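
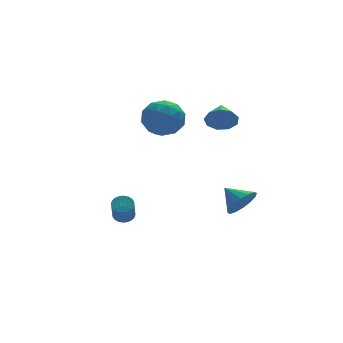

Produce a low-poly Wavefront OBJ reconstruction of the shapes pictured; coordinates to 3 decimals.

v 3.761 0.237 2.462
v 4.21 0.335 1.677
v 4.239 1.523 2.898
v 3.635 0.567 1.624
v 3.119 0.644 1.963
v 2.903 0.531 2.536
v 3.089 0.28 3.074
v 3.589 0.008 3.326
v 4.17 -0.156 3.174
v 4.559 -0.137 2.689
v 4.575 0.057 2.098
v -2.589 -3.157 -1.611
v -2.184 -3.531 -1.754
v -2.465 -4.278 -0.591
v -2.871 -3.903 -0.449
v -2.068 -3.386 -1.632
v -2.349 -4.133 -0.47
v -2.031 -3.205 -1.507
v -2.312 -3.952 -0.345
v -2.079 -3.017 -1.398
v -2.36 -3.764 -0.236
v -2.205 -2.851 -1.322
v -2.486 -3.598 -0.159
v -2.389 -2.731 -1.289
v -2.671 -3.478 -0.127
v -2.604 -2.676 -1.306
v -2.885 -3.423 -0.143
v -2.817 -2.694 -1.369
v -3.098 -3.44 -0.206
v -2.995 -2.782 -1.469
v -3.276 -3.529 -0.306
v -3.111 -2.927 -1.59
v -3.392 -3.674 -0.428
v -3.148 -3.108 -1.715
v -3.429 -3.855 -0.553
v -3.1 -3.296 -1.824
v -3.381 -4.043 -0.662
v -2.974 -3.462 -1.901
v -3.255 -4.209 -0.738
v -2.789 -3.582 -1.933
v -3.071 -4.329 -0.771
v -2.575 -3.637 -1.917
v -2.856 -4.384 -0.754
v -2.362 -3.62 -1.854
v -2.643 -4.366 -0.691
v 1.469 1.386 3.578
v 1.966 0.832 2.599
v -0.346 0.848 2.961
v 0.151 0.294 1.982
v 0.325 -0.173 3.106
v 1.446 0.159 3.488
v 0.174 1.521 2.072
v 1.295 1.853 2.454
v 1.166 0.916 1.668
v 1.259 -0.131 2.307
v 0.361 1.811 3.253
v 0.454 0.764 3.892
v 1.876 1.156 3.143
v -0.256 0.524 2.417
v -0.155 0.249 3.078
v 0.138 -0.076 2.503
v 1.571 0.761 3.665
v 1.863 0.435 3.09
v 0.899 -0.156 3.388
v -0.243 1.245 2.47
v 0.049 0.919 1.895
v 1.482 1.756 3.057
v 1.775 1.431 2.482
v 0.721 1.836 2.172
v 1.699 0.88 2.02
v 0.632 0.564 1.657
v 0.645 1.285 1.71
v 1.304 1.48 1.935
v 1.753 0.264 2.396
v 0.687 -0.052 2.033
v 0.789 -0.327 2.694
v 1.448 -0.131 2.918
v 1.283 0.313 1.848
v 0.933 1.732 3.527
v -0.133 1.416 3.164
v 0.172 1.811 2.642
v 0.831 2.007 2.866
v 0.988 1.116 3.903
v -0.079 0.8 3.54
v 0.316 0.2 3.625
v 0.975 0.395 3.85
v 0.337 1.367 3.712
v 4.144 -1.9 -2.651
v 4.99 -1.761 -2.136
v 3.556 -0.84 -1.969
v 5.039 -1.464 -2.556
v 4.848 -1.283 -3.002
v 4.469 -1.267 -3.354
v 4.002 -1.421 -3.517
v 3.574 -1.703 -3.448
v 3.298 -2.038 -3.166
v 3.249 -2.336 -2.745
v 3.44 -2.517 -2.299
v 3.819 -2.532 -1.948
v 4.286 -2.378 -1.784
v 4.714 -2.096 -1.853
f 2 1 4
f 2 4 3
f 4 1 5
f 4 5 3
f 5 1 6
f 5 6 3
f 6 1 7
f 6 7 3
f 7 1 8
f 7 8 3
f 8 1 9
f 8 9 3
f 9 1 10
f 9 10 3
f 10 1 11
f 10 11 3
f 11 1 2
f 11 2 3
f 13 12 16
f 13 16 14
f 14 16 17
f 14 17 15
f 16 12 18
f 16 18 17
f 17 18 19
f 17 19 15
f 18 12 20
f 18 20 19
f 19 20 21
f 19 21 15
f 20 12 22
f 20 22 21
f 21 22 23
f 21 23 15
f 22 12 24
f 22 24 23
f 23 24 25
f 23 25 15
f 24 12 26
f 24 26 25
f 25 26 27
f 25 27 15
f 26 12 28
f 26 28 27
f 27 28 29
f 27 29 15
f 28 12 30
f 28 30 29
f 29 30 31
f 29 31 15
f 30 12 32
f 30 32 31
f 31 32 33
f 31 33 15
f 32 12 34
f 32 34 33
f 33 34 35
f 33 35 15
f 34 12 36
f 34 36 35
f 35 36 37
f 35 37 15
f 36 12 38
f 36 38 37
f 37 38 39
f 37 39 15
f 38 12 40
f 38 40 39
f 39 40 41
f 39 41 15
f 40 12 42
f 40 42 41
f 41 42 43
f 41 43 15
f 42 12 44
f 42 44 43
f 43 44 45
f 43 45 15
f 44 12 13
f 44 13 45
f 45 13 14
f 45 14 15
f 46 83 62
f 83 57 86
f 62 86 51
f 83 86 62
f 46 62 58
f 62 51 63
f 58 63 47
f 62 63 58
f 46 58 67
f 58 47 68
f 67 68 53
f 58 68 67
f 46 67 79
f 67 53 82
f 79 82 56
f 67 82 79
f 46 79 83
f 79 56 87
f 83 87 57
f 79 87 83
f 47 63 74
f 63 51 77
f 74 77 55
f 63 77 74
f 51 86 64
f 86 57 85
f 64 85 50
f 86 85 64
f 57 87 84
f 87 56 80
f 84 80 48
f 87 80 84
f 56 82 81
f 82 53 69
f 81 69 52
f 82 69 81
f 53 68 73
f 68 47 70
f 73 70 54
f 68 70 73
f 49 75 61
f 75 55 76
f 61 76 50
f 75 76 61
f 49 61 59
f 61 50 60
f 59 60 48
f 61 60 59
f 49 59 66
f 59 48 65
f 66 65 52
f 59 65 66
f 49 66 71
f 66 52 72
f 71 72 54
f 66 72 71
f 49 71 75
f 71 54 78
f 75 78 55
f 71 78 75
f 50 76 64
f 76 55 77
f 64 77 51
f 76 77 64
f 48 60 84
f 60 50 85
f 84 85 57
f 60 85 84
f 52 65 81
f 65 48 80
f 81 80 56
f 65 80 81
f 54 72 73
f 72 52 69
f 73 69 53
f 72 69 73
f 55 78 74
f 78 54 70
f 74 70 47
f 78 70 74
f 89 88 91
f 89 91 90
f 91 88 92
f 91 92 90
f 92 88 93
f 92 93 90
f 93 88 94
f 93 94 90
f 94 88 95
f 94 95 90
f 95 88 96
f 95 96 90
f 96 88 97
f 96 97 90
f 97 88 98
f 97 98 90
f 98 88 99
f 98 99 90
f 99 88 100
f 99 100 90
f 100 88 101
f 100 101 90
f 101 88 89
f 101 89 90



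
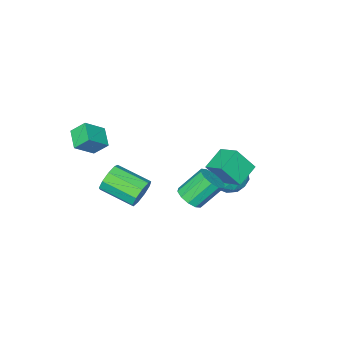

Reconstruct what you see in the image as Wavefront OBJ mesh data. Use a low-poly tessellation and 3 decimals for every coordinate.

v 2.077 3.117 2.029
v 2.764 3.231 2.534
v 1.649 3.817 3.916
v 0.963 3.703 3.411
v 2.676 3.685 2.271
v 1.561 4.271 3.654
v 2.36 3.922 1.916
v 1.245 4.507 3.298
v 1.935 3.851 1.603
v 0.821 4.437 2.986
v 1.565 3.5 1.454
v 0.45 4.086 2.836
v 1.391 3.003 1.524
v 0.276 3.589 2.906
v 1.479 2.549 1.786
v 0.364 3.135 3.169
v 1.795 2.313 2.142
v 0.68 2.898 3.524
v 2.219 2.383 2.454
v 1.105 2.969 3.837
v 2.59 2.734 2.604
v 1.475 3.32 3.986
v 2.21 -3.839 3.767
v 3.391 -4.068 4.695
v 2.82 -2.76 3.256
v 4.002 -2.99 4.185
v 2.718 -4.51 2.955
v 3.9 -4.74 3.884
v 3.329 -3.432 2.445
v 4.51 -3.661 3.373
v 2.363 -0.504 0.25
v 2.68 -0.082 1.064
v 3.475 -1.995 1.744
v 3.157 -2.416 0.93
v 2.062 -0.308 1.151
v 2.857 -2.221 1.831
v 1.585 -0.625 0.817
v 2.38 -2.538 1.497
v 1.472 -0.885 0.217
v 2.266 -2.798 0.897
v 1.775 -0.967 -0.367
v 2.57 -2.88 0.313
v 2.354 -0.832 -0.663
v 3.148 -2.745 0.017
v 2.936 -0.543 -0.531
v 3.731 -2.456 0.149
v 3.251 -0.236 -0.034
v 4.045 -2.148 0.646
v 3.149 -0.054 0.596
v 3.944 -1.967 1.276
v -2.855 1.606 -1.086
v -2.248 1.616 -0.077
v -3.732 0.004 -0.543
v -3.125 0.014 0.466
v -3.95 0.831 0.267
v -3.407 1.821 -0.068
v -2.573 -0.201 -0.552
v -2.03 0.789 -0.887
v -2.073 0.499 0.253
v -2.924 1.136 0.759
v -3.056 0.484 -1.379
v -3.907 1.121 -0.873
v -2.474 1.752 -0.629
v -3.506 -0.132 0.009
v -3.99 0.349 -0.108
v -3.633 0.354 0.485
v -3.156 1.872 -0.624
v -2.799 1.878 -0.031
v -3.799 1.416 0.172
v -3.181 -0.258 -0.589
v -2.824 -0.252 0.004
v -2.347 1.266 -1.105
v -1.99 1.271 -0.512
v -2.181 0.204 -0.792
v -2.015 1.1 0.158
v -2.531 0.159 0.477
v -2.206 0.033 -0.121
v -1.887 0.615 -0.318
v -2.515 1.475 0.456
v -3.031 0.534 0.775
v -3.515 1.014 0.658
v -3.197 1.596 0.461
v -2.413 0.819 0.65
v -2.949 1.086 -1.395
v -3.465 0.145 -1.076
v -2.783 0.024 -1.081
v -2.465 0.606 -1.278
v -3.449 1.461 -1.097
v -3.965 0.52 -0.778
v -4.093 1.005 -0.302
v -3.774 1.587 -0.499
v -3.567 0.801 -1.27
v -1.309 2.161 0.861
v -2.68 1.876 1.502
v -1.273 3.501 1.534
v -2.644 3.216 2.175
v -0.536 1.464 2.205
v -1.907 1.179 2.846
v -0.5 2.804 2.878
v -1.871 2.519 3.519
f 2 1 5
f 2 5 3
f 3 5 6
f 3 6 4
f 5 1 7
f 5 7 6
f 6 7 8
f 6 8 4
f 7 1 9
f 7 9 8
f 8 9 10
f 8 10 4
f 9 1 11
f 9 11 10
f 10 11 12
f 10 12 4
f 11 1 13
f 11 13 12
f 12 13 14
f 12 14 4
f 13 1 15
f 13 15 14
f 14 15 16
f 14 16 4
f 15 1 17
f 15 17 16
f 16 17 18
f 16 18 4
f 17 1 19
f 17 19 18
f 18 19 20
f 18 20 4
f 19 1 21
f 19 21 20
f 20 21 22
f 20 22 4
f 21 1 2
f 21 2 22
f 22 2 3
f 22 3 4
f 24 26 23
f 27 24 23
f 23 26 25
f 25 27 23
f 24 30 26
f 28 24 27
f 28 30 24
f 26 30 25
f 29 27 25
f 25 30 29
f 29 28 27
f 30 28 29
f 32 31 35
f 32 35 33
f 33 35 36
f 33 36 34
f 35 31 37
f 35 37 36
f 36 37 38
f 36 38 34
f 37 31 39
f 37 39 38
f 38 39 40
f 38 40 34
f 39 31 41
f 39 41 40
f 40 41 42
f 40 42 34
f 41 31 43
f 41 43 42
f 42 43 44
f 42 44 34
f 43 31 45
f 43 45 44
f 44 45 46
f 44 46 34
f 45 31 47
f 45 47 46
f 46 47 48
f 46 48 34
f 47 31 49
f 47 49 48
f 48 49 50
f 48 50 34
f 49 31 32
f 49 32 50
f 50 32 33
f 50 33 34
f 51 88 67
f 88 62 91
f 67 91 56
f 88 91 67
f 51 67 63
f 67 56 68
f 63 68 52
f 67 68 63
f 51 63 72
f 63 52 73
f 72 73 58
f 63 73 72
f 51 72 84
f 72 58 87
f 84 87 61
f 72 87 84
f 51 84 88
f 84 61 92
f 88 92 62
f 84 92 88
f 52 68 79
f 68 56 82
f 79 82 60
f 68 82 79
f 56 91 69
f 91 62 90
f 69 90 55
f 91 90 69
f 62 92 89
f 92 61 85
f 89 85 53
f 92 85 89
f 61 87 86
f 87 58 74
f 86 74 57
f 87 74 86
f 58 73 78
f 73 52 75
f 78 75 59
f 73 75 78
f 54 80 66
f 80 60 81
f 66 81 55
f 80 81 66
f 54 66 64
f 66 55 65
f 64 65 53
f 66 65 64
f 54 64 71
f 64 53 70
f 71 70 57
f 64 70 71
f 54 71 76
f 71 57 77
f 76 77 59
f 71 77 76
f 54 76 80
f 76 59 83
f 80 83 60
f 76 83 80
f 55 81 69
f 81 60 82
f 69 82 56
f 81 82 69
f 53 65 89
f 65 55 90
f 89 90 62
f 65 90 89
f 57 70 86
f 70 53 85
f 86 85 61
f 70 85 86
f 59 77 78
f 77 57 74
f 78 74 58
f 77 74 78
f 60 83 79
f 83 59 75
f 79 75 52
f 83 75 79
f 94 96 93
f 97 94 93
f 93 96 95
f 95 97 93
f 94 100 96
f 98 94 97
f 98 100 94
f 96 100 95
f 99 97 95
f 95 100 99
f 99 98 97
f 100 98 99



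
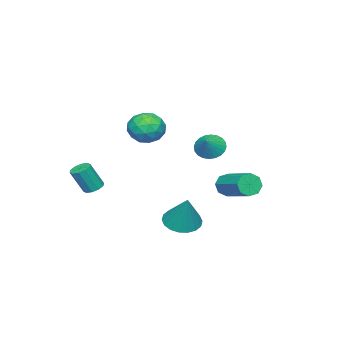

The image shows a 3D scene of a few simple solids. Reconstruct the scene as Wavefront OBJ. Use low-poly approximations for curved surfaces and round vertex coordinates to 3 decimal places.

v -2.049 1.978 -0.229
v -1.809 1.629 0.377
v -0.87 3.452 1.056
v -1.111 3.802 0.449
v -1.44 1.598 -0.052
v -0.501 3.421 0.627
v -1.428 1.791 -0.584
v -0.489 3.614 0.094
v -1.78 2.093 -0.909
v -0.841 3.916 -0.23
v -2.29 2.328 -0.836
v -1.351 4.151 -0.157
v -2.659 2.359 -0.407
v -1.72 4.182 0.272
v -2.671 2.166 0.126
v -1.732 3.989 0.804
v -2.319 1.864 0.45
v -1.38 3.687 1.129
v -3.329 0.166 1.748
v -2.864 0.386 1.058
v -2.391 0.454 2.472
v -3.012 0.678 1.134
v -3.208 0.892 1.302
v -3.422 0.995 1.539
v -3.622 0.972 1.807
v -3.778 0.827 2.067
v -3.865 0.581 2.277
v -3.871 0.271 2.407
v -3.794 -0.054 2.437
v -3.646 -0.346 2.362
v -3.45 -0.56 2.193
v -3.236 -0.663 1.957
v -3.036 -0.64 1.688
v -2.88 -0.495 1.429
v -2.793 -0.249 1.218
v -2.788 0.061 1.088
v 0.309 -0.527 4.632
v 1.126 -0.308 4.007
v 0.154 -2.052 3.893
v 0.971 -1.833 3.268
v 1.122 -1.984 4.298
v 1.218 -1.042 4.754
v 0.062 -1.318 3.146
v 0.158 -0.376 3.602
v 0.974 -0.797 3.089
v 1.628 -1.209 3.801
v -0.348 -1.151 4.099
v 0.306 -1.563 4.811
v 0.732 -0.284 4.384
v 0.548 -2.076 3.516
v 0.637 -2.165 4.121
v 1.117 -2.036 3.754
v 0.785 -0.715 4.823
v 1.266 -0.586 4.456
v 1.263 -1.572 4.627
v 0.014 -1.774 3.444
v 0.495 -1.645 3.077
v 0.163 -0.324 4.146
v 0.643 -0.195 3.779
v 0.017 -0.788 3.273
v 1.122 -0.442 3.477
v 1.03 -1.338 3.043
v 0.496 -1.036 2.971
v 0.553 -0.482 3.239
v 1.507 -0.684 3.896
v 1.415 -1.581 3.462
v 1.504 -1.67 4.067
v 1.561 -1.116 4.335
v 1.417 -0.972 3.356
v -0.135 -0.779 4.438
v -0.227 -1.676 4.004
v -0.281 -1.244 3.565
v -0.224 -0.69 3.833
v 0.25 -1.022 4.857
v 0.158 -1.918 4.423
v 0.727 -1.878 4.661
v 0.784 -1.324 4.929
v -0.137 -1.388 4.544
v 1.717 1.596 -1.537
v 2.281 2.275 -2.027
v 2.383 2.324 0.237
v 1.891 2.491 -1.97
v 1.467 2.53 -1.827
v 1.092 2.384 -1.626
v 0.841 2.082 -1.408
v 0.764 1.683 -1.215
v 0.875 1.267 -1.086
v 1.153 0.916 -1.047
v 1.543 0.7 -1.104
v 1.968 0.661 -1.247
v 2.342 0.807 -1.448
v 2.593 1.11 -1.666
v 2.671 1.508 -1.859
v 2.559 1.924 -1.988
v 3.468 -2.456 0.471
v 3.812 -2.833 0.218
v 4.335 -3.282 1.595
v 3.992 -2.904 1.849
v 3.988 -2.53 0.25
v 4.512 -2.978 1.627
v 3.966 -2.198 0.366
v 4.489 -2.647 1.744
v 3.753 -1.965 0.523
v 4.277 -2.413 1.9
v 3.432 -1.919 0.66
v 3.955 -2.368 2.037
v 3.125 -2.078 0.725
v 3.648 -2.527 2.102
v 2.948 -2.382 0.693
v 3.472 -2.83 2.07
v 2.971 -2.713 0.576
v 3.494 -3.162 1.954
v 3.183 -2.947 0.42
v 3.707 -3.395 1.797
v 3.505 -2.992 0.283
v 4.028 -3.441 1.66
f 2 1 5
f 2 5 3
f 3 5 6
f 3 6 4
f 5 1 7
f 5 7 6
f 6 7 8
f 6 8 4
f 7 1 9
f 7 9 8
f 8 9 10
f 8 10 4
f 9 1 11
f 9 11 10
f 10 11 12
f 10 12 4
f 11 1 13
f 11 13 12
f 12 13 14
f 12 14 4
f 13 1 15
f 13 15 14
f 14 15 16
f 14 16 4
f 15 1 17
f 15 17 16
f 16 17 18
f 16 18 4
f 17 1 2
f 17 2 18
f 18 2 3
f 18 3 4
f 20 19 22
f 20 22 21
f 22 19 23
f 22 23 21
f 23 19 24
f 23 24 21
f 24 19 25
f 24 25 21
f 25 19 26
f 25 26 21
f 26 19 27
f 26 27 21
f 27 19 28
f 27 28 21
f 28 19 29
f 28 29 21
f 29 19 30
f 29 30 21
f 30 19 31
f 30 31 21
f 31 19 32
f 31 32 21
f 32 19 33
f 32 33 21
f 33 19 34
f 33 34 21
f 34 19 35
f 34 35 21
f 35 19 36
f 35 36 21
f 36 19 20
f 36 20 21
f 37 74 53
f 74 48 77
f 53 77 42
f 74 77 53
f 37 53 49
f 53 42 54
f 49 54 38
f 53 54 49
f 37 49 58
f 49 38 59
f 58 59 44
f 49 59 58
f 37 58 70
f 58 44 73
f 70 73 47
f 58 73 70
f 37 70 74
f 70 47 78
f 74 78 48
f 70 78 74
f 38 54 65
f 54 42 68
f 65 68 46
f 54 68 65
f 42 77 55
f 77 48 76
f 55 76 41
f 77 76 55
f 48 78 75
f 78 47 71
f 75 71 39
f 78 71 75
f 47 73 72
f 73 44 60
f 72 60 43
f 73 60 72
f 44 59 64
f 59 38 61
f 64 61 45
f 59 61 64
f 40 66 52
f 66 46 67
f 52 67 41
f 66 67 52
f 40 52 50
f 52 41 51
f 50 51 39
f 52 51 50
f 40 50 57
f 50 39 56
f 57 56 43
f 50 56 57
f 40 57 62
f 57 43 63
f 62 63 45
f 57 63 62
f 40 62 66
f 62 45 69
f 66 69 46
f 62 69 66
f 41 67 55
f 67 46 68
f 55 68 42
f 67 68 55
f 39 51 75
f 51 41 76
f 75 76 48
f 51 76 75
f 43 56 72
f 56 39 71
f 72 71 47
f 56 71 72
f 45 63 64
f 63 43 60
f 64 60 44
f 63 60 64
f 46 69 65
f 69 45 61
f 65 61 38
f 69 61 65
f 80 79 82
f 80 82 81
f 82 79 83
f 82 83 81
f 83 79 84
f 83 84 81
f 84 79 85
f 84 85 81
f 85 79 86
f 85 86 81
f 86 79 87
f 86 87 81
f 87 79 88
f 87 88 81
f 88 79 89
f 88 89 81
f 89 79 90
f 89 90 81
f 90 79 91
f 90 91 81
f 91 79 92
f 91 92 81
f 92 79 93
f 92 93 81
f 93 79 94
f 93 94 81
f 94 79 80
f 94 80 81
f 96 95 99
f 96 99 97
f 97 99 100
f 97 100 98
f 99 95 101
f 99 101 100
f 100 101 102
f 100 102 98
f 101 95 103
f 101 103 102
f 102 103 104
f 102 104 98
f 103 95 105
f 103 105 104
f 104 105 106
f 104 106 98
f 105 95 107
f 105 107 106
f 106 107 108
f 106 108 98
f 107 95 109
f 107 109 108
f 108 109 110
f 108 110 98
f 109 95 111
f 109 111 110
f 110 111 112
f 110 112 98
f 111 95 113
f 111 113 112
f 112 113 114
f 112 114 98
f 113 95 115
f 113 115 114
f 114 115 116
f 114 116 98
f 115 95 96
f 115 96 116
f 116 96 97
f 116 97 98



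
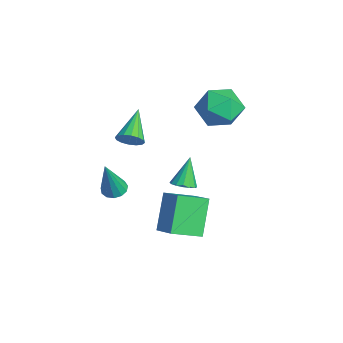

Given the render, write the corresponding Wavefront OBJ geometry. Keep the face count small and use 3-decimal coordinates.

v 0.394 0.945 -1.432
v 0.944 0.769 -1.134
v -0.214 1.455 -0.008
v 0.994 1.089 -1.227
v 0.883 1.369 -1.376
v 0.641 1.537 -1.539
v 0.332 1.545 -1.673
v 0.041 1.393 -1.743
v -0.157 1.121 -1.73
v -0.206 0.801 -1.636
v -0.095 0.52 -1.488
v 0.147 0.353 -1.325
v 0.455 0.344 -1.19
v 0.747 0.497 -1.121
v -1.726 2.792 3.118
v -1.114 3.707 3.712
v -0.006 2.233 2.208
v 0.606 3.148 2.802
v 0.171 2.166 3.445
v -0.892 2.512 4.007
v -0.228 3.428 1.913
v -1.291 3.774 2.475
v -0.188 4.1 2.968
v 0.059 3.32 3.914
v -1.179 2.62 2.006
v -0.932 1.84 2.952
v 2.758 -2.933 0.959
v 3.34 -2.749 0.852
v 3.302 -3.467 2.981
v 3.169 -2.469 0.972
v 2.868 -2.336 1.088
v 2.531 -2.393 1.163
v 2.267 -2.621 1.174
v 2.159 -2.948 1.117
v 2.241 -3.27 1.009
v 2.487 -3.485 0.886
v 2.819 -3.525 0.786
v 3.132 -3.377 0.742
v 3.327 -3.087 0.766
v -0.205 -1.433 1.806
v 0.256 -1.141 2.244
v -1.655 -0.627 2.794
v 0.211 -0.897 1.98
v 0.054 -0.797 1.669
v -0.172 -0.867 1.394
v -0.407 -1.089 1.23
v -0.588 -1.402 1.22
v -0.667 -1.724 1.367
v -0.622 -1.968 1.632
v -0.465 -2.068 1.943
v -0.239 -1.998 2.217
v -0.004 -1.776 2.381
v 0.177 -1.463 2.391
v 2.292 0.933 -0.773
v 2.318 -0.547 -0.192
v 3.563 1.236 -0.058
v 3.589 -0.243 0.524
v 3.371 0.303 -2.424
v 3.397 -1.176 -1.842
v 4.642 0.607 -1.708
v 4.668 -0.873 -1.127
f 2 1 4
f 2 4 3
f 4 1 5
f 4 5 3
f 5 1 6
f 5 6 3
f 6 1 7
f 6 7 3
f 7 1 8
f 7 8 3
f 8 1 9
f 8 9 3
f 9 1 10
f 9 10 3
f 10 1 11
f 10 11 3
f 11 1 12
f 11 12 3
f 12 1 13
f 12 13 3
f 13 1 14
f 13 14 3
f 14 1 2
f 14 2 3
f 15 26 20
f 15 20 16
f 15 16 22
f 15 22 25
f 15 25 26
f 16 20 24
f 20 26 19
f 26 25 17
f 25 22 21
f 22 16 23
f 18 24 19
f 18 19 17
f 18 17 21
f 18 21 23
f 18 23 24
f 19 24 20
f 17 19 26
f 21 17 25
f 23 21 22
f 24 23 16
f 28 27 30
f 28 30 29
f 30 27 31
f 30 31 29
f 31 27 32
f 31 32 29
f 32 27 33
f 32 33 29
f 33 27 34
f 33 34 29
f 34 27 35
f 34 35 29
f 35 27 36
f 35 36 29
f 36 27 37
f 36 37 29
f 37 27 38
f 37 38 29
f 38 27 39
f 38 39 29
f 39 27 28
f 39 28 29
f 41 40 43
f 41 43 42
f 43 40 44
f 43 44 42
f 44 40 45
f 44 45 42
f 45 40 46
f 45 46 42
f 46 40 47
f 46 47 42
f 47 40 48
f 47 48 42
f 48 40 49
f 48 49 42
f 49 40 50
f 49 50 42
f 50 40 51
f 50 51 42
f 51 40 52
f 51 52 42
f 52 40 53
f 52 53 42
f 53 40 41
f 53 41 42
f 55 57 54
f 58 55 54
f 54 57 56
f 56 58 54
f 55 61 57
f 59 55 58
f 59 61 55
f 57 61 56
f 60 58 56
f 56 61 60
f 60 59 58
f 61 59 60



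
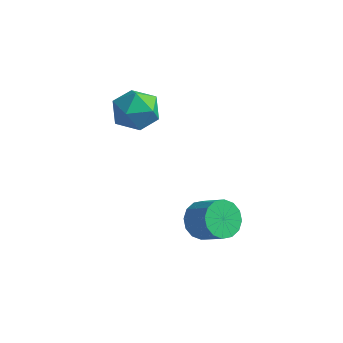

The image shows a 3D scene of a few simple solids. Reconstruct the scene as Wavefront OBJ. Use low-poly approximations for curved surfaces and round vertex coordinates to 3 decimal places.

v -1.333 -1.579 1.893
v -0.406 -2.117 1.911
v -2.074 -2.823 2.849
v -1.147 -3.361 2.867
v -1.239 -2.434 3.399
v -0.781 -1.666 2.808
v -1.699 -3.274 1.952
v -1.241 -2.506 1.361
v -0.632 -3.165 1.947
v -0.348 -2.646 2.842
v -2.132 -2.294 1.918
v -1.848 -1.775 2.813
v 2.182 -3.214 -2.43
v 2.75 -2.983 -3.074
v 3.827 -3.234 -2.215
v 3.258 -3.466 -1.57
v 2.661 -2.592 -2.848
v 3.737 -2.843 -1.989
v 2.443 -2.368 -2.51
v 3.52 -2.619 -1.651
v 2.156 -2.37 -2.15
v 3.232 -2.621 -1.291
v 1.875 -2.599 -1.865
v 2.951 -2.85 -1.006
v 1.676 -2.992 -1.732
v 2.753 -3.243 -0.872
v 1.613 -3.446 -1.785
v 2.69 -3.697 -0.926
v 1.703 -3.837 -2.011
v 2.779 -4.088 -1.152
v 1.92 -4.061 -2.349
v 2.997 -4.312 -1.49
v 2.208 -4.059 -2.709
v 3.284 -4.31 -1.85
v 2.489 -3.83 -2.994
v 3.565 -4.081 -2.135
v 2.687 -3.437 -3.128
v 3.764 -3.688 -2.268
f 1 12 6
f 1 6 2
f 1 2 8
f 1 8 11
f 1 11 12
f 2 6 10
f 6 12 5
f 12 11 3
f 11 8 7
f 8 2 9
f 4 10 5
f 4 5 3
f 4 3 7
f 4 7 9
f 4 9 10
f 5 10 6
f 3 5 12
f 7 3 11
f 9 7 8
f 10 9 2
f 14 13 17
f 14 17 15
f 15 17 18
f 15 18 16
f 17 13 19
f 17 19 18
f 18 19 20
f 18 20 16
f 19 13 21
f 19 21 20
f 20 21 22
f 20 22 16
f 21 13 23
f 21 23 22
f 22 23 24
f 22 24 16
f 23 13 25
f 23 25 24
f 24 25 26
f 24 26 16
f 25 13 27
f 25 27 26
f 26 27 28
f 26 28 16
f 27 13 29
f 27 29 28
f 28 29 30
f 28 30 16
f 29 13 31
f 29 31 30
f 30 31 32
f 30 32 16
f 31 13 33
f 31 33 32
f 32 33 34
f 32 34 16
f 33 13 35
f 33 35 34
f 34 35 36
f 34 36 16
f 35 13 37
f 35 37 36
f 36 37 38
f 36 38 16
f 37 13 14
f 37 14 38
f 38 14 15
f 38 15 16



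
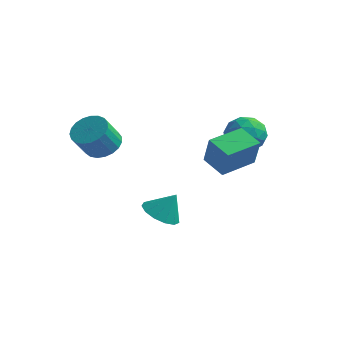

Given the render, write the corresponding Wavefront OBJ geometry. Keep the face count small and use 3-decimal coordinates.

v 2.723 4.724 0.347
v 3.707 4.804 0.739
v 2.693 3.056 0.761
v 3.677 3.136 1.153
v 2.868 3.612 1.649
v 2.886 4.642 1.393
v 3.514 3.218 0.107
v 3.532 4.248 -0.149
v 4.196 3.873 0.59
v 3.796 4.116 1.544
v 2.604 3.744 -0.044
v 2.204 3.987 0.91
v 3.217 4.91 0.507
v 3.183 2.95 0.993
v 2.707 3.229 1.285
v 3.285 3.276 1.515
v 2.735 4.815 0.891
v 3.313 4.862 1.122
v 2.82 4.162 1.657
v 3.087 2.998 0.378
v 3.665 3.045 0.609
v 3.115 4.584 -0.015
v 3.693 4.631 0.215
v 3.58 3.698 -0.157
v 4.083 4.41 0.65
v 4.066 3.43 0.893
v 3.97 3.478 0.278
v 3.981 4.083 0.128
v 3.848 4.553 1.21
v 3.831 3.573 1.453
v 3.355 3.852 1.745
v 3.366 4.458 1.595
v 4.136 4.006 1.123
v 2.569 4.287 0.047
v 2.552 3.307 0.29
v 3.034 3.402 -0.095
v 3.045 4.008 -0.245
v 2.334 4.43 0.607
v 2.317 3.45 0.85
v 2.419 3.777 1.372
v 2.43 4.382 1.222
v 2.264 3.854 0.377
v 0.458 0.904 -3.725
v 1.308 1.118 -4.226
v 1.062 1.296 -2.535
v 0.998 1.595 -4.226
v 0.517 1.853 -4.066
v 0.017 1.81 -3.798
v -0.343 1.479 -3.507
v -0.449 0.966 -3.284
v -0.266 0.433 -3.202
v 0.146 0.05 -3.285
v 0.658 -0.062 -3.508
v 1.106 0.133 -3.8
v 1.348 0.573 -4.068
v 2.44 1.322 0.093
v 2.896 0.955 1.614
v 3.168 3.033 0.287
v 3.624 2.666 1.808
v 3.616 0.874 -0.368
v 4.072 0.507 1.153
v 4.344 2.585 -0.174
v 4.8 2.218 1.347
v -1.635 -0.595 0.95
v -0.841 -1.064 0.767
v -1.051 -1.894 1.987
v -1.845 -1.425 2.17
v -0.712 -0.77 0.99
v -0.922 -1.6 2.209
v -0.743 -0.445 1.206
v -0.953 -1.276 2.425
v -0.928 -0.147 1.377
v -1.137 -0.977 2.597
v -1.235 0.074 1.475
v -1.444 -0.756 2.694
v -1.611 0.18 1.482
v -1.821 -0.65 2.701
v -1.992 0.151 1.397
v -2.201 -0.679 2.617
v -2.31 -0.006 1.235
v -2.52 -0.836 2.454
v -2.512 -0.265 1.024
v -2.722 -1.096 2.243
v -2.563 -0.582 0.8
v -2.773 -1.412 2.019
v -2.453 -0.9 0.602
v -2.663 -1.731 1.821
v -2.201 -1.166 0.464
v -2.411 -1.996 1.683
v -1.852 -1.333 0.41
v -2.062 -2.163 1.63
v -1.465 -1.372 0.45
v -1.675 -2.203 1.669
v -1.108 -1.277 0.576
v -1.318 -2.108 1.796
f 1 38 17
f 38 12 41
f 17 41 6
f 38 41 17
f 1 17 13
f 17 6 18
f 13 18 2
f 17 18 13
f 1 13 22
f 13 2 23
f 22 23 8
f 13 23 22
f 1 22 34
f 22 8 37
f 34 37 11
f 22 37 34
f 1 34 38
f 34 11 42
f 38 42 12
f 34 42 38
f 2 18 29
f 18 6 32
f 29 32 10
f 18 32 29
f 6 41 19
f 41 12 40
f 19 40 5
f 41 40 19
f 12 42 39
f 42 11 35
f 39 35 3
f 42 35 39
f 11 37 36
f 37 8 24
f 36 24 7
f 37 24 36
f 8 23 28
f 23 2 25
f 28 25 9
f 23 25 28
f 4 30 16
f 30 10 31
f 16 31 5
f 30 31 16
f 4 16 14
f 16 5 15
f 14 15 3
f 16 15 14
f 4 14 21
f 14 3 20
f 21 20 7
f 14 20 21
f 4 21 26
f 21 7 27
f 26 27 9
f 21 27 26
f 4 26 30
f 26 9 33
f 30 33 10
f 26 33 30
f 5 31 19
f 31 10 32
f 19 32 6
f 31 32 19
f 3 15 39
f 15 5 40
f 39 40 12
f 15 40 39
f 7 20 36
f 20 3 35
f 36 35 11
f 20 35 36
f 9 27 28
f 27 7 24
f 28 24 8
f 27 24 28
f 10 33 29
f 33 9 25
f 29 25 2
f 33 25 29
f 44 43 46
f 44 46 45
f 46 43 47
f 46 47 45
f 47 43 48
f 47 48 45
f 48 43 49
f 48 49 45
f 49 43 50
f 49 50 45
f 50 43 51
f 50 51 45
f 51 43 52
f 51 52 45
f 52 43 53
f 52 53 45
f 53 43 54
f 53 54 45
f 54 43 55
f 54 55 45
f 55 43 44
f 55 44 45
f 57 59 56
f 60 57 56
f 56 59 58
f 58 60 56
f 57 63 59
f 61 57 60
f 61 63 57
f 59 63 58
f 62 60 58
f 58 63 62
f 62 61 60
f 63 61 62
f 65 64 68
f 65 68 66
f 66 68 69
f 66 69 67
f 68 64 70
f 68 70 69
f 69 70 71
f 69 71 67
f 70 64 72
f 70 72 71
f 71 72 73
f 71 73 67
f 72 64 74
f 72 74 73
f 73 74 75
f 73 75 67
f 74 64 76
f 74 76 75
f 75 76 77
f 75 77 67
f 76 64 78
f 76 78 77
f 77 78 79
f 77 79 67
f 78 64 80
f 78 80 79
f 79 80 81
f 79 81 67
f 80 64 82
f 80 82 81
f 81 82 83
f 81 83 67
f 82 64 84
f 82 84 83
f 83 84 85
f 83 85 67
f 84 64 86
f 84 86 85
f 85 86 87
f 85 87 67
f 86 64 88
f 86 88 87
f 87 88 89
f 87 89 67
f 88 64 90
f 88 90 89
f 89 90 91
f 89 91 67
f 90 64 92
f 90 92 91
f 91 92 93
f 91 93 67
f 92 64 94
f 92 94 93
f 93 94 95
f 93 95 67
f 94 64 65
f 94 65 95
f 95 65 66
f 95 66 67



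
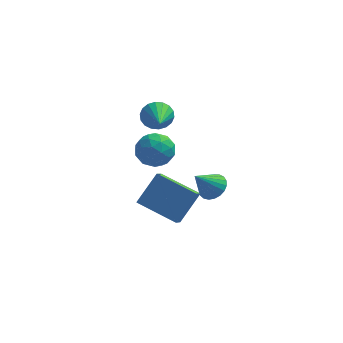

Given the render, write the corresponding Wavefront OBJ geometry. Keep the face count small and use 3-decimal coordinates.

v 0.748 -3.278 1.281
v 1.528 -2.41 2.598
v 0.854 -2.629 0.79
v 1.634 -1.761 2.108
v 2.566 -4.019 0.692
v 3.346 -3.151 2.01
v 2.672 -3.37 0.202
v 3.452 -2.502 1.519
v 0.064 3.224 0.372
v 1.004 3.47 0.684
v 0.556 1.67 0.116
v 1.496 1.916 0.428
v 0.725 1.896 1.096
v 0.421 2.857 1.254
v 1.139 2.283 -0.454
v 0.835 3.244 -0.296
v 1.668 2.888 0.174
v 1.412 2.649 1.131
v 0.148 2.491 -0.331
v -0.108 2.252 0.626
v 0.491 3.484 0.551
v 1.069 1.656 0.249
v 0.616 1.645 0.642
v 1.168 1.79 0.825
v 0.148 3.123 0.886
v 0.7 3.268 1.069
v 0.537 2.343 1.311
v 0.86 1.872 -0.269
v 1.412 2.017 -0.086
v 0.392 3.35 -0.025
v 0.944 3.495 0.158
v 1.023 2.797 -0.511
v 1.433 3.286 0.434
v 1.723 2.373 0.283
v 1.513 2.589 -0.235
v 1.334 3.153 -0.142
v 1.283 3.146 0.997
v 1.572 2.232 0.846
v 1.119 2.221 1.239
v 0.941 2.785 1.332
v 1.673 2.804 0.697
v -0.012 2.908 -0.046
v 0.277 1.994 -0.197
v 0.619 2.355 -0.532
v 0.441 2.919 -0.439
v -0.163 2.767 0.517
v 0.127 1.854 0.366
v 0.226 1.987 0.942
v 0.047 2.551 1.035
v -0.113 2.336 0.103
v 0.869 2.674 2.747
v 1.313 2.499 2.105
v 1.231 0.866 3.493
v 1.551 2.639 2.33
v 1.653 2.787 2.638
v 1.6 2.912 2.967
v 1.402 2.99 3.252
v 1.098 3.006 3.437
v 0.749 2.956 3.486
v 0.424 2.85 3.388
v 0.186 2.709 3.163
v 0.084 2.562 2.855
v 0.137 2.437 2.526
v 0.335 2.358 2.241
v 0.639 2.343 2.056
v 0.988 2.393 2.007
v 3.729 0.137 -0.069
v 4.382 -0.085 0.251
v 2.971 -0.457 1.069
v 4.342 0.203 0.375
v 4.197 0.48 0.422
v 3.971 0.697 0.384
v 3.702 0.817 0.269
v 3.439 0.82 0.094
v 3.225 0.704 -0.108
v 3.099 0.491 -0.304
v 3.082 0.216 -0.459
v 3.176 -0.073 -0.546
v 3.366 -0.325 -0.551
v 3.619 -0.498 -0.473
v 3.891 -0.56 -0.324
v 4.135 -0.503 -0.132
v 4.308 -0.335 0.072
f 2 4 1
f 5 2 1
f 1 4 3
f 3 5 1
f 2 8 4
f 6 2 5
f 6 8 2
f 4 8 3
f 7 5 3
f 3 8 7
f 7 6 5
f 8 6 7
f 9 46 25
f 46 20 49
f 25 49 14
f 46 49 25
f 9 25 21
f 25 14 26
f 21 26 10
f 25 26 21
f 9 21 30
f 21 10 31
f 30 31 16
f 21 31 30
f 9 30 42
f 30 16 45
f 42 45 19
f 30 45 42
f 9 42 46
f 42 19 50
f 46 50 20
f 42 50 46
f 10 26 37
f 26 14 40
f 37 40 18
f 26 40 37
f 14 49 27
f 49 20 48
f 27 48 13
f 49 48 27
f 20 50 47
f 50 19 43
f 47 43 11
f 50 43 47
f 19 45 44
f 45 16 32
f 44 32 15
f 45 32 44
f 16 31 36
f 31 10 33
f 36 33 17
f 31 33 36
f 12 38 24
f 38 18 39
f 24 39 13
f 38 39 24
f 12 24 22
f 24 13 23
f 22 23 11
f 24 23 22
f 12 22 29
f 22 11 28
f 29 28 15
f 22 28 29
f 12 29 34
f 29 15 35
f 34 35 17
f 29 35 34
f 12 34 38
f 34 17 41
f 38 41 18
f 34 41 38
f 13 39 27
f 39 18 40
f 27 40 14
f 39 40 27
f 11 23 47
f 23 13 48
f 47 48 20
f 23 48 47
f 15 28 44
f 28 11 43
f 44 43 19
f 28 43 44
f 17 35 36
f 35 15 32
f 36 32 16
f 35 32 36
f 18 41 37
f 41 17 33
f 37 33 10
f 41 33 37
f 52 51 54
f 52 54 53
f 54 51 55
f 54 55 53
f 55 51 56
f 55 56 53
f 56 51 57
f 56 57 53
f 57 51 58
f 57 58 53
f 58 51 59
f 58 59 53
f 59 51 60
f 59 60 53
f 60 51 61
f 60 61 53
f 61 51 62
f 61 62 53
f 62 51 63
f 62 63 53
f 63 51 64
f 63 64 53
f 64 51 65
f 64 65 53
f 65 51 66
f 65 66 53
f 66 51 52
f 66 52 53
f 68 67 70
f 68 70 69
f 70 67 71
f 70 71 69
f 71 67 72
f 71 72 69
f 72 67 73
f 72 73 69
f 73 67 74
f 73 74 69
f 74 67 75
f 74 75 69
f 75 67 76
f 75 76 69
f 76 67 77
f 76 77 69
f 77 67 78
f 77 78 69
f 78 67 79
f 78 79 69
f 79 67 80
f 79 80 69
f 80 67 81
f 80 81 69
f 81 67 82
f 81 82 69
f 82 67 83
f 82 83 69
f 83 67 68
f 83 68 69



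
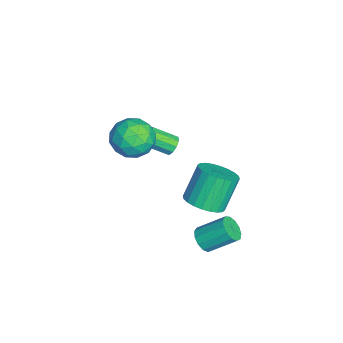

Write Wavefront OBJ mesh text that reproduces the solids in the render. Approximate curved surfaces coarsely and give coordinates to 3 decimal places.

v 1.007 -2.772 2.708
v 1.698 -3.159 3.384
v 0.222 -4.261 2.656
v 0.913 -4.648 3.332
v 0.224 -3.932 3.644
v 0.709 -3.012 3.676
v 1.211 -4.408 2.364
v 1.696 -3.488 2.396
v 1.823 -4.17 3.172
v 1.214 -3.876 3.962
v 0.706 -3.544 2.078
v 0.097 -3.25 2.868
v 1.421 -2.835 3.05
v 0.499 -4.585 2.99
v 0.094 -4.165 3.173
v 0.5 -4.392 3.57
v 0.84 -2.748 3.222
v 1.246 -2.976 3.619
v 0.38 -3.43 3.772
v 0.674 -4.444 2.421
v 1.08 -4.672 2.818
v 1.42 -3.028 2.47
v 1.826 -3.255 2.867
v 1.54 -3.99 2.268
v 1.901 -3.657 3.323
v 1.44 -4.532 3.293
v 1.615 -4.391 2.724
v 1.9 -3.85 2.742
v 1.543 -3.484 3.788
v 1.081 -4.359 3.758
v 0.677 -3.938 3.941
v 0.962 -3.397 3.959
v 1.617 -4.078 3.663
v 0.839 -3.061 2.282
v 0.377 -3.936 2.252
v 0.958 -4.023 2.081
v 1.243 -3.482 2.099
v 0.48 -2.888 2.747
v 0.019 -3.763 2.717
v 0.02 -3.57 3.298
v 0.305 -3.029 3.316
v 0.303 -3.342 2.377
v -2.548 -2.128 -0.916
v -2.087 -2.266 -1.138
v -2.091 -3.39 -0.446
v -2.552 -3.252 -0.224
v -2.021 -2.098 -0.864
v -2.025 -3.222 -0.173
v -2.157 -1.941 -0.61
v -2.161 -3.066 0.081
v -2.442 -1.856 -0.473
v -2.446 -2.98 0.218
v -2.767 -1.875 -0.505
v -2.771 -2.999 0.186
v -3.009 -1.99 -0.694
v -3.013 -3.114 -0.002
v -3.075 -2.158 -0.967
v -3.079 -3.282 -0.276
v -2.939 -2.314 -1.221
v -2.943 -3.439 -0.53
v -2.654 -2.4 -1.358
v -2.658 -3.524 -0.667
v -2.329 -2.381 -1.326
v -2.333 -3.505 -0.635
v 3.036 -0.739 -1.887
v 3.291 -0.393 -2.361
v 3.36 0.784 -1.467
v 3.104 0.439 -0.993
v 2.934 -0.353 -2.387
v 3.002 0.825 -1.493
v 2.609 -0.435 -2.254
v 2.677 0.743 -1.36
v 2.419 -0.613 -2.005
v 2.488 0.564 -1.111
v 2.426 -0.832 -1.718
v 2.494 0.346 -0.824
v 2.626 -1.02 -1.485
v 2.694 0.157 -0.591
v 2.956 -1.12 -1.379
v 3.024 0.058 -0.485
v 3.311 -1.098 -1.435
v 3.38 0.079 -0.541
v 3.58 -0.962 -1.634
v 3.648 0.215 -0.74
v 3.675 -0.756 -1.914
v 3.743 0.422 -1.02
v 3.567 -0.543 -2.185
v 3.636 0.634 -1.291
v -0.098 -0.733 -2.603
v 0.779 -0.472 -2.283
v 0.036 0.155 -0.757
v -0.842 -0.107 -1.077
v 0.67 -0.158 -2.465
v -0.073 0.469 -0.939
v 0.444 0.068 -2.668
v -0.299 0.695 -1.142
v 0.136 0.172 -2.861
v -0.608 0.799 -1.334
v -0.208 0.138 -3.015
v -0.952 0.765 -1.488
v -0.536 -0.028 -3.106
v -1.279 0.598 -1.579
v -0.797 -0.302 -3.12
v -1.54 0.324 -1.594
v -0.951 -0.642 -3.056
v -1.695 -0.015 -1.53
v -0.976 -0.995 -2.923
v -1.719 -0.368 -1.397
v -0.867 -1.309 -2.741
v -1.61 -0.682 -1.215
v -0.641 -1.535 -2.538
v -1.384 -0.908 -1.012
v -0.332 -1.639 -2.346
v -1.076 -1.012 -0.819
v 0.012 -1.605 -2.192
v -0.732 -0.978 -0.665
v 0.339 -1.438 -2.101
v -0.404 -0.812 -0.574
v 0.6 -1.164 -2.086
v -0.143 -0.538 -0.56
v 0.755 -0.825 -2.15
v 0.011 -0.198 -0.624
f 1 38 17
f 38 12 41
f 17 41 6
f 38 41 17
f 1 17 13
f 17 6 18
f 13 18 2
f 17 18 13
f 1 13 22
f 13 2 23
f 22 23 8
f 13 23 22
f 1 22 34
f 22 8 37
f 34 37 11
f 22 37 34
f 1 34 38
f 34 11 42
f 38 42 12
f 34 42 38
f 2 18 29
f 18 6 32
f 29 32 10
f 18 32 29
f 6 41 19
f 41 12 40
f 19 40 5
f 41 40 19
f 12 42 39
f 42 11 35
f 39 35 3
f 42 35 39
f 11 37 36
f 37 8 24
f 36 24 7
f 37 24 36
f 8 23 28
f 23 2 25
f 28 25 9
f 23 25 28
f 4 30 16
f 30 10 31
f 16 31 5
f 30 31 16
f 4 16 14
f 16 5 15
f 14 15 3
f 16 15 14
f 4 14 21
f 14 3 20
f 21 20 7
f 14 20 21
f 4 21 26
f 21 7 27
f 26 27 9
f 21 27 26
f 4 26 30
f 26 9 33
f 30 33 10
f 26 33 30
f 5 31 19
f 31 10 32
f 19 32 6
f 31 32 19
f 3 15 39
f 15 5 40
f 39 40 12
f 15 40 39
f 7 20 36
f 20 3 35
f 36 35 11
f 20 35 36
f 9 27 28
f 27 7 24
f 28 24 8
f 27 24 28
f 10 33 29
f 33 9 25
f 29 25 2
f 33 25 29
f 44 43 47
f 44 47 45
f 45 47 48
f 45 48 46
f 47 43 49
f 47 49 48
f 48 49 50
f 48 50 46
f 49 43 51
f 49 51 50
f 50 51 52
f 50 52 46
f 51 43 53
f 51 53 52
f 52 53 54
f 52 54 46
f 53 43 55
f 53 55 54
f 54 55 56
f 54 56 46
f 55 43 57
f 55 57 56
f 56 57 58
f 56 58 46
f 57 43 59
f 57 59 58
f 58 59 60
f 58 60 46
f 59 43 61
f 59 61 60
f 60 61 62
f 60 62 46
f 61 43 63
f 61 63 62
f 62 63 64
f 62 64 46
f 63 43 44
f 63 44 64
f 64 44 45
f 64 45 46
f 66 65 69
f 66 69 67
f 67 69 70
f 67 70 68
f 69 65 71
f 69 71 70
f 70 71 72
f 70 72 68
f 71 65 73
f 71 73 72
f 72 73 74
f 72 74 68
f 73 65 75
f 73 75 74
f 74 75 76
f 74 76 68
f 75 65 77
f 75 77 76
f 76 77 78
f 76 78 68
f 77 65 79
f 77 79 78
f 78 79 80
f 78 80 68
f 79 65 81
f 79 81 80
f 80 81 82
f 80 82 68
f 81 65 83
f 81 83 82
f 82 83 84
f 82 84 68
f 83 65 85
f 83 85 84
f 84 85 86
f 84 86 68
f 85 65 87
f 85 87 86
f 86 87 88
f 86 88 68
f 87 65 66
f 87 66 88
f 88 66 67
f 88 67 68
f 90 89 93
f 90 93 91
f 91 93 94
f 91 94 92
f 93 89 95
f 93 95 94
f 94 95 96
f 94 96 92
f 95 89 97
f 95 97 96
f 96 97 98
f 96 98 92
f 97 89 99
f 97 99 98
f 98 99 100
f 98 100 92
f 99 89 101
f 99 101 100
f 100 101 102
f 100 102 92
f 101 89 103
f 101 103 102
f 102 103 104
f 102 104 92
f 103 89 105
f 103 105 104
f 104 105 106
f 104 106 92
f 105 89 107
f 105 107 106
f 106 107 108
f 106 108 92
f 107 89 109
f 107 109 108
f 108 109 110
f 108 110 92
f 109 89 111
f 109 111 110
f 110 111 112
f 110 112 92
f 111 89 113
f 111 113 112
f 112 113 114
f 112 114 92
f 113 89 115
f 113 115 114
f 114 115 116
f 114 116 92
f 115 89 117
f 115 117 116
f 116 117 118
f 116 118 92
f 117 89 119
f 117 119 118
f 118 119 120
f 118 120 92
f 119 89 121
f 119 121 120
f 120 121 122
f 120 122 92
f 121 89 90
f 121 90 122
f 122 90 91
f 122 91 92



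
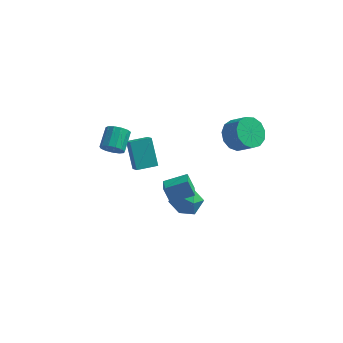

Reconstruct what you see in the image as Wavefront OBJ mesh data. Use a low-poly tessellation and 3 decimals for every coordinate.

v 0.73 -3.913 2.307
v 0.338 -3.729 3.141
v 0.513 -3.026 2.009
v 0.121 -2.842 2.844
v 1.839 -3.498 2.736
v 1.447 -3.314 3.571
v 1.622 -2.611 2.439
v 1.23 -2.427 3.273
v -2.714 2.198 -1.547
v -2.352 1.636 -1.038
v -3.275 3.096 -0.153
v -2.913 2.534 0.355
v -1.727 2.826 -1.555
v -1.365 2.264 -1.047
v -2.288 3.724 -0.162
v -1.926 3.162 0.347
v 0.726 -2.072 0.851
v 1.583 -2.267 0.598
v 0.857 -2.993 2.002
v 1.714 -3.188 1.749
v 1.511 -2.357 2.073
v 1.429 -1.788 1.362
v 1.011 -3.472 1.238
v 0.929 -2.903 0.527
v 1.759 -3.132 0.837
v 2.068 -2.443 1.353
v 0.372 -2.817 1.247
v 0.681 -2.128 1.763
v 2.439 3.615 1.075
v 3.119 3.817 0.428
v 3.961 3.447 1.198
v 3.281 3.245 1.845
v 3.049 4.267 0.721
v 3.891 3.896 1.491
v 2.785 4.509 1.126
v 3.627 4.139 1.897
v 2.411 4.468 1.515
v 3.254 4.097 2.285
v 2.046 4.156 1.764
v 2.889 3.785 2.535
v 1.806 3.672 1.794
v 2.648 3.302 2.565
v 1.767 3.17 1.596
v 2.609 2.8 2.366
v 1.941 2.81 1.232
v 2.783 2.439 2.003
v 2.273 2.705 0.819
v 3.115 2.335 1.589
v 2.658 2.889 0.486
v 3.5 2.519 1.256
v 2.973 3.304 0.341
v 3.816 2.933 1.111
v -3.243 0.238 1.79
v -2.989 -0.073 2.314
v -2.942 1.012 2.934
v -3.197 1.322 2.41
v -2.7 0.034 2.105
v -2.654 1.119 2.725
v -2.584 0.206 1.796
v -2.538 1.291 2.416
v -2.677 0.388 1.486
v -2.631 1.472 2.106
v -2.95 0.522 1.271
v -2.904 1.606 1.891
v -3.316 0.566 1.222
v -3.27 1.65 1.842
v -3.659 0.506 1.353
v -3.613 1.59 1.973
v -3.87 0.36 1.622
v -3.823 1.445 2.242
v -3.882 0.176 1.945
v -3.835 1.261 2.565
v -3.691 0.012 2.219
v -3.645 1.096 2.839
v -3.358 -0.081 2.356
v -3.312 1.003 2.976
f 2 4 1
f 5 2 1
f 1 4 3
f 3 5 1
f 2 8 4
f 6 2 5
f 6 8 2
f 4 8 3
f 7 5 3
f 3 8 7
f 7 6 5
f 8 6 7
f 10 12 9
f 13 10 9
f 9 12 11
f 11 13 9
f 10 16 12
f 14 10 13
f 14 16 10
f 12 16 11
f 15 13 11
f 11 16 15
f 15 14 13
f 16 14 15
f 17 28 22
f 17 22 18
f 17 18 24
f 17 24 27
f 17 27 28
f 18 22 26
f 22 28 21
f 28 27 19
f 27 24 23
f 24 18 25
f 20 26 21
f 20 21 19
f 20 19 23
f 20 23 25
f 20 25 26
f 21 26 22
f 19 21 28
f 23 19 27
f 25 23 24
f 26 25 18
f 30 29 33
f 30 33 31
f 31 33 34
f 31 34 32
f 33 29 35
f 33 35 34
f 34 35 36
f 34 36 32
f 35 29 37
f 35 37 36
f 36 37 38
f 36 38 32
f 37 29 39
f 37 39 38
f 38 39 40
f 38 40 32
f 39 29 41
f 39 41 40
f 40 41 42
f 40 42 32
f 41 29 43
f 41 43 42
f 42 43 44
f 42 44 32
f 43 29 45
f 43 45 44
f 44 45 46
f 44 46 32
f 45 29 47
f 45 47 46
f 46 47 48
f 46 48 32
f 47 29 49
f 47 49 48
f 48 49 50
f 48 50 32
f 49 29 51
f 49 51 50
f 50 51 52
f 50 52 32
f 51 29 30
f 51 30 52
f 52 30 31
f 52 31 32
f 54 53 57
f 54 57 55
f 55 57 58
f 55 58 56
f 57 53 59
f 57 59 58
f 58 59 60
f 58 60 56
f 59 53 61
f 59 61 60
f 60 61 62
f 60 62 56
f 61 53 63
f 61 63 62
f 62 63 64
f 62 64 56
f 63 53 65
f 63 65 64
f 64 65 66
f 64 66 56
f 65 53 67
f 65 67 66
f 66 67 68
f 66 68 56
f 67 53 69
f 67 69 68
f 68 69 70
f 68 70 56
f 69 53 71
f 69 71 70
f 70 71 72
f 70 72 56
f 71 53 73
f 71 73 72
f 72 73 74
f 72 74 56
f 73 53 75
f 73 75 74
f 74 75 76
f 74 76 56
f 75 53 54
f 75 54 76
f 76 54 55
f 76 55 56



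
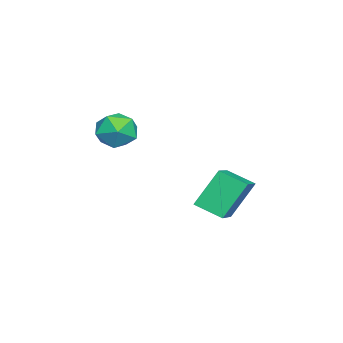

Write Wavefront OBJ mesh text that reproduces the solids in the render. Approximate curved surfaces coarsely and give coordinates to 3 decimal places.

v -4.994 2.969 -3.297
v -3.401 3.071 -2.63
v -4.862 4.06 -3.78
v -3.269 4.161 -3.113
v -4.331 2.239 -4.767
v -2.738 2.34 -4.1
v -4.199 3.329 -5.25
v -2.606 3.431 -4.583
v -1.728 -0.051 0.459
v -1.154 0.607 0.477
v -1.146 -0.527 -0.737
v -0.572 0.131 -0.719
v -0.524 -0.505 -0.124
v -0.884 -0.212 0.615
v -1.416 0.292 -0.875
v -1.776 0.585 -0.136
v -0.962 0.818 -0.348
v -0.411 0.326 0.116
v -1.889 -0.246 -0.376
v -1.338 -0.738 0.088
f 2 4 1
f 5 2 1
f 1 4 3
f 3 5 1
f 2 8 4
f 6 2 5
f 6 8 2
f 4 8 3
f 7 5 3
f 3 8 7
f 7 6 5
f 8 6 7
f 9 20 14
f 9 14 10
f 9 10 16
f 9 16 19
f 9 19 20
f 10 14 18
f 14 20 13
f 20 19 11
f 19 16 15
f 16 10 17
f 12 18 13
f 12 13 11
f 12 11 15
f 12 15 17
f 12 17 18
f 13 18 14
f 11 13 20
f 15 11 19
f 17 15 16
f 18 17 10



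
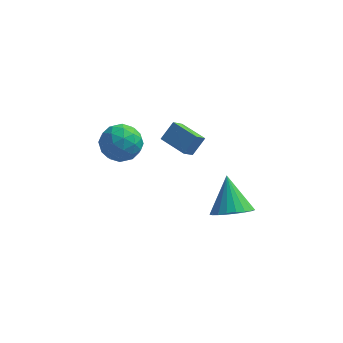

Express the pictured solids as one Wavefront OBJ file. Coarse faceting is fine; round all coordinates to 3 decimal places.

v 0.839 -2.195 0.497
v 0.508 -2.837 1.16
v -0.399 -1.369 0.679
v -0.73 -2.01 1.342
v 1.35 -1.61 1.318
v 1.019 -2.251 1.981
v 0.112 -0.783 1.5
v -0.219 -1.425 2.163
v 3.071 -4.412 -1.484
v 4.012 -4.648 -1.01
v 2.609 -3.148 0.064
v 4.122 -4.295 -1.265
v 4.05 -3.963 -1.558
v 3.809 -3.708 -1.838
v 3.44 -3.575 -2.057
v 3.007 -3.586 -2.177
v 2.585 -3.74 -2.177
v 2.248 -4.011 -2.056
v 2.052 -4.35 -1.837
v 2.033 -4.701 -1.557
v 2.193 -5.001 -1.264
v 2.504 -5.2 -1.009
v 2.914 -5.262 -0.836
v 3.351 -5.177 -0.775
v 3.739 -4.96 -0.836
v -2.452 -0.378 0.55
v -1.739 -1.056 -0.058
v -3.861 -1.564 0.218
v -3.148 -2.242 -0.39
v -3.022 -2.149 0.756
v -2.15 -1.416 0.961
v -3.45 -1.204 -0.801
v -2.578 -0.471 -0.596
v -2.355 -1.567 -0.893
v -2.091 -2.151 0.07
v -3.509 -0.469 0.09
v -3.245 -1.053 1.053
v -1.972 -0.613 0.275
v -3.628 -2.007 -0.115
v -3.554 -1.952 0.558
v -3.135 -2.351 0.201
v -2.214 -0.825 0.874
v -1.794 -1.223 0.517
v -2.548 -1.866 0.995
v -3.806 -1.397 -0.357
v -3.386 -1.795 -0.714
v -2.465 -0.269 -0.041
v -2.046 -0.668 -0.398
v -3.052 -0.754 -0.835
v -1.915 -1.312 -0.573
v -2.743 -2.008 -0.768
v -2.92 -1.398 -1.01
v -2.408 -0.968 -0.889
v -1.759 -1.655 -0.007
v -2.588 -2.352 -0.202
v -2.513 -2.297 0.471
v -2.001 -1.867 0.592
v -2.122 -1.955 -0.498
v -3.012 -0.268 0.362
v -3.841 -0.965 0.167
v -3.599 -0.753 -0.432
v -3.087 -0.323 -0.311
v -2.857 -0.612 0.928
v -3.685 -1.308 0.733
v -3.192 -1.652 1.049
v -2.68 -1.222 1.17
v -3.478 -0.665 0.658
f 2 4 1
f 5 2 1
f 1 4 3
f 3 5 1
f 2 8 4
f 6 2 5
f 6 8 2
f 4 8 3
f 7 5 3
f 3 8 7
f 7 6 5
f 8 6 7
f 10 9 12
f 10 12 11
f 12 9 13
f 12 13 11
f 13 9 14
f 13 14 11
f 14 9 15
f 14 15 11
f 15 9 16
f 15 16 11
f 16 9 17
f 16 17 11
f 17 9 18
f 17 18 11
f 18 9 19
f 18 19 11
f 19 9 20
f 19 20 11
f 20 9 21
f 20 21 11
f 21 9 22
f 21 22 11
f 22 9 23
f 22 23 11
f 23 9 24
f 23 24 11
f 24 9 25
f 24 25 11
f 25 9 10
f 25 10 11
f 26 63 42
f 63 37 66
f 42 66 31
f 63 66 42
f 26 42 38
f 42 31 43
f 38 43 27
f 42 43 38
f 26 38 47
f 38 27 48
f 47 48 33
f 38 48 47
f 26 47 59
f 47 33 62
f 59 62 36
f 47 62 59
f 26 59 63
f 59 36 67
f 63 67 37
f 59 67 63
f 27 43 54
f 43 31 57
f 54 57 35
f 43 57 54
f 31 66 44
f 66 37 65
f 44 65 30
f 66 65 44
f 37 67 64
f 67 36 60
f 64 60 28
f 67 60 64
f 36 62 61
f 62 33 49
f 61 49 32
f 62 49 61
f 33 48 53
f 48 27 50
f 53 50 34
f 48 50 53
f 29 55 41
f 55 35 56
f 41 56 30
f 55 56 41
f 29 41 39
f 41 30 40
f 39 40 28
f 41 40 39
f 29 39 46
f 39 28 45
f 46 45 32
f 39 45 46
f 29 46 51
f 46 32 52
f 51 52 34
f 46 52 51
f 29 51 55
f 51 34 58
f 55 58 35
f 51 58 55
f 30 56 44
f 56 35 57
f 44 57 31
f 56 57 44
f 28 40 64
f 40 30 65
f 64 65 37
f 40 65 64
f 32 45 61
f 45 28 60
f 61 60 36
f 45 60 61
f 34 52 53
f 52 32 49
f 53 49 33
f 52 49 53
f 35 58 54
f 58 34 50
f 54 50 27
f 58 50 54



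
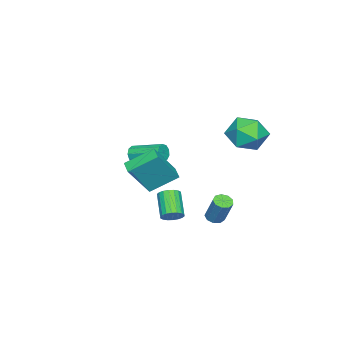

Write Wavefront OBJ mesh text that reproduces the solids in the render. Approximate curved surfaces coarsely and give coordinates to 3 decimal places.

v 2.345 1.355 -3.261
v 2.815 1.263 -2.853
v 1.806 0.553 -1.85
v 1.335 0.645 -2.259
v 2.715 1.513 -2.777
v 1.705 0.804 -1.774
v 2.541 1.732 -2.797
v 1.531 1.023 -1.794
v 2.328 1.877 -2.909
v 1.319 1.167 -1.906
v 2.119 1.917 -3.091
v 1.109 1.208 -2.088
v 1.954 1.847 -3.306
v 0.945 1.138 -2.304
v 1.867 1.679 -3.513
v 0.857 0.97 -2.511
v 1.874 1.447 -3.67
v 0.865 0.737 -2.667
v 1.975 1.196 -3.746
v 0.965 0.487 -2.743
v 2.149 0.977 -3.726
v 1.139 0.268 -2.723
v 2.361 0.833 -3.614
v 1.352 0.123 -2.611
v 2.571 0.792 -3.432
v 1.561 0.083 -2.429
v 2.735 0.862 -3.216
v 1.726 0.153 -2.214
v 2.823 1.03 -3.009
v 1.813 0.321 -2.007
v -0.014 2.617 -4.115
v 0.497 2.42 -4.166
v 0.905 3.086 -2.656
v 0.394 3.283 -2.605
v 0.477 2.766 -4.313
v 0.885 3.432 -2.803
v 0.227 3.042 -4.368
v 0.635 3.708 -2.858
v -0.135 3.119 -4.304
v 0.273 3.785 -2.794
v -0.441 2.961 -4.152
v -0.033 3.628 -2.642
v -0.547 2.643 -3.982
v -0.139 3.309 -2.472
v -0.404 2.312 -3.875
v 0.004 2.978 -2.365
v -0.078 2.124 -3.88
v 0.33 2.79 -2.37
v 0.278 2.166 -3.995
v 0.686 2.833 -2.485
v 1.248 0.956 -0.389
v 2.332 0.308 1.401
v 1.895 1.523 -0.575
v 2.979 0.874 1.214
v 2.081 -0.314 -1.354
v 3.165 -0.963 0.435
v 2.728 0.252 -1.541
v 3.812 -0.396 0.249
v -2.944 -3.733 -2.272
v -2.692 -3.885 -1.772
v -2.685 -2.019 -1.208
v -2.936 -1.867 -1.708
v -2.415 -3.804 -2.045
v -2.408 -1.938 -1.48
v -2.385 -3.69 -2.423
v -2.378 -1.823 -1.859
v -2.617 -3.596 -2.731
v -2.61 -1.729 -2.167
v -3.001 -3.566 -2.825
v -2.994 -1.699 -2.26
v -3.359 -3.614 -2.66
v -3.352 -1.748 -2.095
v -3.522 -3.719 -2.313
v -3.515 -1.852 -1.749
v -3.415 -3.83 -1.948
v -3.407 -1.963 -1.383
v -3.087 -3.895 -1.734
v -3.079 -2.029 -1.17
v -1.474 4.295 2.605
v -0.741 4.627 1.66
v -2.219 2.793 1.5
v -1.486 3.125 0.555
v -0.991 2.636 1.582
v -0.53 3.564 2.265
v -2.43 3.856 0.895
v -1.969 4.784 1.578
v -1.332 4.355 0.603
v -0.443 3.601 1.028
v -2.517 3.819 2.132
v -1.628 3.065 2.557
f 2 1 5
f 2 5 3
f 3 5 6
f 3 6 4
f 5 1 7
f 5 7 6
f 6 7 8
f 6 8 4
f 7 1 9
f 7 9 8
f 8 9 10
f 8 10 4
f 9 1 11
f 9 11 10
f 10 11 12
f 10 12 4
f 11 1 13
f 11 13 12
f 12 13 14
f 12 14 4
f 13 1 15
f 13 15 14
f 14 15 16
f 14 16 4
f 15 1 17
f 15 17 16
f 16 17 18
f 16 18 4
f 17 1 19
f 17 19 18
f 18 19 20
f 18 20 4
f 19 1 21
f 19 21 20
f 20 21 22
f 20 22 4
f 21 1 23
f 21 23 22
f 22 23 24
f 22 24 4
f 23 1 25
f 23 25 24
f 24 25 26
f 24 26 4
f 25 1 27
f 25 27 26
f 26 27 28
f 26 28 4
f 27 1 29
f 27 29 28
f 28 29 30
f 28 30 4
f 29 1 2
f 29 2 30
f 30 2 3
f 30 3 4
f 32 31 35
f 32 35 33
f 33 35 36
f 33 36 34
f 35 31 37
f 35 37 36
f 36 37 38
f 36 38 34
f 37 31 39
f 37 39 38
f 38 39 40
f 38 40 34
f 39 31 41
f 39 41 40
f 40 41 42
f 40 42 34
f 41 31 43
f 41 43 42
f 42 43 44
f 42 44 34
f 43 31 45
f 43 45 44
f 44 45 46
f 44 46 34
f 45 31 47
f 45 47 46
f 46 47 48
f 46 48 34
f 47 31 49
f 47 49 48
f 48 49 50
f 48 50 34
f 49 31 32
f 49 32 50
f 50 32 33
f 50 33 34
f 52 54 51
f 55 52 51
f 51 54 53
f 53 55 51
f 52 58 54
f 56 52 55
f 56 58 52
f 54 58 53
f 57 55 53
f 53 58 57
f 57 56 55
f 58 56 57
f 60 59 63
f 60 63 61
f 61 63 64
f 61 64 62
f 63 59 65
f 63 65 64
f 64 65 66
f 64 66 62
f 65 59 67
f 65 67 66
f 66 67 68
f 66 68 62
f 67 59 69
f 67 69 68
f 68 69 70
f 68 70 62
f 69 59 71
f 69 71 70
f 70 71 72
f 70 72 62
f 71 59 73
f 71 73 72
f 72 73 74
f 72 74 62
f 73 59 75
f 73 75 74
f 74 75 76
f 74 76 62
f 75 59 77
f 75 77 76
f 76 77 78
f 76 78 62
f 77 59 60
f 77 60 78
f 78 60 61
f 78 61 62
f 79 90 84
f 79 84 80
f 79 80 86
f 79 86 89
f 79 89 90
f 80 84 88
f 84 90 83
f 90 89 81
f 89 86 85
f 86 80 87
f 82 88 83
f 82 83 81
f 82 81 85
f 82 85 87
f 82 87 88
f 83 88 84
f 81 83 90
f 85 81 89
f 87 85 86
f 88 87 80



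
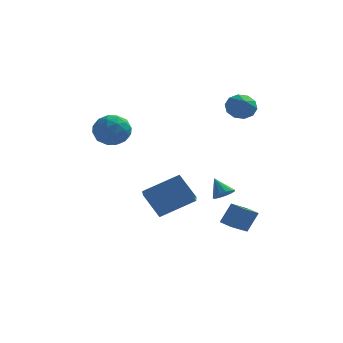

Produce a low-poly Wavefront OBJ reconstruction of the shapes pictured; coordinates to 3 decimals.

v 2.636 0.365 -2.779
v 3.2 0.434 -2.464
v 2.044 0.895 -1.841
v 3.155 0.738 -2.664
v 2.945 0.923 -2.9
v 2.637 0.931 -3.098
v 2.329 0.759 -3.195
v 2.118 0.462 -3.16
v 2.071 0.134 -3.004
v 2.204 -0.121 -2.777
v 2.473 -0.222 -2.55
v 2.794 -0.136 -2.396
v 3.065 0.108 -2.364
v 0.026 -5.179 -2.158
v -0.898 -4.625 -0.882
v -0.206 -3.461 -3.072
v -1.13 -2.907 -1.796
v 1.79 -4.433 -1.204
v 0.866 -3.879 0.072
v 1.558 -2.715 -2.118
v 0.634 -2.161 -0.842
v 3.328 1.857 3.07
v 3.981 1.689 2.52
v 3.652 0.823 3.77
v 4.169 2.01 2.908
v 4.036 2.273 3.358
v 3.633 2.377 3.698
v 3.113 2.282 3.798
v 2.675 2.025 3.62
v 2.487 1.704 3.232
v 2.621 1.441 2.782
v 3.024 1.337 2.442
v 3.544 1.432 2.342
v 2.756 -2.567 -3.61
v 3.283 -2.155 -2.449
v 3.498 -1.619 -4.284
v 4.025 -1.207 -3.123
v 3.375 -3.113 -3.697
v 3.902 -2.701 -2.536
v 4.117 -2.165 -4.371
v 4.644 -1.753 -3.21
v -2.503 -0.777 2.701
v -1.997 -1.298 1.898
v -3.883 -1.842 2.522
v -3.377 -2.363 1.719
v -3.015 -2.453 2.735
v -2.162 -1.795 2.846
v -3.718 -1.345 1.574
v -2.865 -0.687 1.685
v -2.748 -1.649 1.201
v -2.313 -2.334 1.919
v -3.567 -0.806 2.501
v -3.132 -1.491 3.219
v -2.129 -0.944 2.315
v -3.751 -2.196 2.105
v -3.538 -2.249 2.702
v -3.241 -2.555 2.23
v -2.225 -1.236 2.873
v -1.928 -1.542 2.4
v -2.526 -2.221 2.892
v -3.952 -1.598 2.02
v -3.655 -1.904 1.547
v -2.639 -0.585 2.19
v -2.342 -0.891 1.718
v -3.354 -0.919 1.528
v -2.273 -1.457 1.433
v -3.084 -2.082 1.328
v -3.285 -1.484 1.243
v -2.783 -1.098 1.308
v -2.017 -1.859 1.855
v -2.829 -2.485 1.75
v -2.616 -2.538 2.348
v -2.114 -2.151 2.413
v -2.459 -2.065 1.446
v -3.051 -0.655 2.67
v -3.863 -1.281 2.565
v -3.766 -0.989 2.007
v -3.264 -0.602 2.072
v -2.796 -1.058 3.092
v -3.607 -1.683 2.987
v -3.097 -2.042 3.112
v -2.595 -1.656 3.177
v -3.421 -1.075 2.974
f 2 1 4
f 2 4 3
f 4 1 5
f 4 5 3
f 5 1 6
f 5 6 3
f 6 1 7
f 6 7 3
f 7 1 8
f 7 8 3
f 8 1 9
f 8 9 3
f 9 1 10
f 9 10 3
f 10 1 11
f 10 11 3
f 11 1 12
f 11 12 3
f 12 1 13
f 12 13 3
f 13 1 2
f 13 2 3
f 15 17 14
f 18 15 14
f 14 17 16
f 16 18 14
f 15 21 17
f 19 15 18
f 19 21 15
f 17 21 16
f 20 18 16
f 16 21 20
f 20 19 18
f 21 19 20
f 23 22 25
f 23 25 24
f 25 22 26
f 25 26 24
f 26 22 27
f 26 27 24
f 27 22 28
f 27 28 24
f 28 22 29
f 28 29 24
f 29 22 30
f 29 30 24
f 30 22 31
f 30 31 24
f 31 22 32
f 31 32 24
f 32 22 33
f 32 33 24
f 33 22 23
f 33 23 24
f 35 37 34
f 38 35 34
f 34 37 36
f 36 38 34
f 35 41 37
f 39 35 38
f 39 41 35
f 37 41 36
f 40 38 36
f 36 41 40
f 40 39 38
f 41 39 40
f 42 79 58
f 79 53 82
f 58 82 47
f 79 82 58
f 42 58 54
f 58 47 59
f 54 59 43
f 58 59 54
f 42 54 63
f 54 43 64
f 63 64 49
f 54 64 63
f 42 63 75
f 63 49 78
f 75 78 52
f 63 78 75
f 42 75 79
f 75 52 83
f 79 83 53
f 75 83 79
f 43 59 70
f 59 47 73
f 70 73 51
f 59 73 70
f 47 82 60
f 82 53 81
f 60 81 46
f 82 81 60
f 53 83 80
f 83 52 76
f 80 76 44
f 83 76 80
f 52 78 77
f 78 49 65
f 77 65 48
f 78 65 77
f 49 64 69
f 64 43 66
f 69 66 50
f 64 66 69
f 45 71 57
f 71 51 72
f 57 72 46
f 71 72 57
f 45 57 55
f 57 46 56
f 55 56 44
f 57 56 55
f 45 55 62
f 55 44 61
f 62 61 48
f 55 61 62
f 45 62 67
f 62 48 68
f 67 68 50
f 62 68 67
f 45 67 71
f 67 50 74
f 71 74 51
f 67 74 71
f 46 72 60
f 72 51 73
f 60 73 47
f 72 73 60
f 44 56 80
f 56 46 81
f 80 81 53
f 56 81 80
f 48 61 77
f 61 44 76
f 77 76 52
f 61 76 77
f 50 68 69
f 68 48 65
f 69 65 49
f 68 65 69
f 51 74 70
f 74 50 66
f 70 66 43
f 74 66 70



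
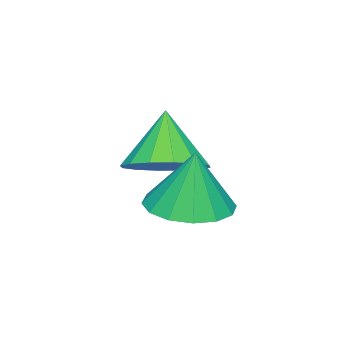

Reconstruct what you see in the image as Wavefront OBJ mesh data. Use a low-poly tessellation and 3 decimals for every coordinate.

v -0.713 -1.06 -1.843
v 0.25 -1.503 -1.829
v -0.647 -0.86 -0.177
v 0.341 -0.966 -1.897
v 0.15 -0.455 -1.95
v -0.272 -0.105 -1.976
v -0.813 -0.012 -1.965
v -1.327 -0.199 -1.922
v -1.676 -0.617 -1.858
v -1.768 -1.154 -1.79
v -1.577 -1.665 -1.736
v -1.154 -2.015 -1.711
v -0.614 -2.108 -1.722
v -0.1 -1.921 -1.764
v -2.521 -2.774 -1.662
v -1.826 -2.124 -1.151
v -3.239 -3.206 -0.138
v -2.267 -1.801 -1.268
v -2.777 -1.739 -1.49
v -3.217 -1.954 -1.758
v -3.471 -2.389 -2.001
v -3.471 -2.927 -2.153
v -3.216 -3.424 -2.174
v -2.774 -3.747 -2.057
v -2.265 -3.809 -1.835
v -1.825 -3.594 -1.567
v -1.57 -3.159 -1.324
v -1.571 -2.621 -1.172
f 2 1 4
f 2 4 3
f 4 1 5
f 4 5 3
f 5 1 6
f 5 6 3
f 6 1 7
f 6 7 3
f 7 1 8
f 7 8 3
f 8 1 9
f 8 9 3
f 9 1 10
f 9 10 3
f 10 1 11
f 10 11 3
f 11 1 12
f 11 12 3
f 12 1 13
f 12 13 3
f 13 1 14
f 13 14 3
f 14 1 2
f 14 2 3
f 16 15 18
f 16 18 17
f 18 15 19
f 18 19 17
f 19 15 20
f 19 20 17
f 20 15 21
f 20 21 17
f 21 15 22
f 21 22 17
f 22 15 23
f 22 23 17
f 23 15 24
f 23 24 17
f 24 15 25
f 24 25 17
f 25 15 26
f 25 26 17
f 26 15 27
f 26 27 17
f 27 15 28
f 27 28 17
f 28 15 16
f 28 16 17



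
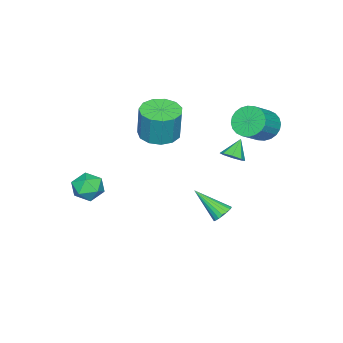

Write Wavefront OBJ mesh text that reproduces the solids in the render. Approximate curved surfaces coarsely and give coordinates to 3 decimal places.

v -1.587 1.224 1.412
v -1.194 0.981 1.779
v -2.293 1.256 2.188
v -1.174 1.433 1.779
v -1.396 1.762 1.564
v -1.73 1.776 1.26
v -1.979 1.467 1.045
v -1.999 1.016 1.045
v -1.777 0.687 1.26
v -1.444 0.673 1.564
v 0.314 -1.35 3.162
v 1.246 -1.309 3.046
v 1.438 -1.109 4.663
v 0.506 -1.15 4.778
v 1.069 -0.812 3.006
v 1.26 -0.612 4.622
v 0.652 -0.485 3.015
v 0.843 -0.285 4.631
v 0.128 -0.433 3.07
v 0.319 -0.233 4.687
v -0.337 -0.672 3.155
v -0.146 -0.472 4.771
v -0.595 -1.127 3.242
v -0.404 -0.927 4.858
v -0.564 -1.652 3.303
v -0.373 -1.452 4.92
v -0.255 -2.081 3.32
v -0.064 -1.881 4.936
v 0.236 -2.278 3.286
v 0.427 -2.078 4.902
v 0.751 -2.181 3.213
v 0.942 -1.981 4.829
v 1.128 -1.819 3.124
v 1.319 -1.619 4.74
v 2.211 -3.361 0.584
v 2.614 -2.726 0.283
v 3.346 -3.934 0.897
v 3.749 -3.299 0.596
v 3.315 -3.218 1.274
v 2.613 -2.864 1.081
v 3.347 -3.796 0.099
v 2.645 -3.442 -0.094
v 3.316 -2.995 -0.017
v 3.296 -2.638 0.71
v 2.664 -4.022 0.47
v 2.644 -3.665 1.197
v -2.518 2.237 3.246
v -2.03 2.216 2.562
v -0.875 2.062 3.39
v -1.362 2.083 4.074
v -2.034 2.537 2.628
v -0.879 2.383 3.456
v -2.112 2.813 2.787
v -0.957 2.658 3.616
v -2.252 3 3.017
v -1.096 2.846 3.845
v -2.432 3.072 3.281
v -1.276 2.918 4.11
v -2.625 3.016 3.54
v -1.47 2.862 4.369
v -2.802 2.842 3.754
v -1.646 2.688 4.583
v -2.935 2.576 3.891
v -1.78 2.422 4.72
v -3.005 2.258 3.93
v -1.85 2.104 4.758
v -3.001 1.937 3.864
v -1.846 1.783 4.692
v -2.923 1.662 3.704
v -1.768 1.507 4.533
v -2.784 1.474 3.475
v -1.628 1.32 4.303
v -2.604 1.402 3.21
v -1.448 1.248 4.039
v -2.41 1.458 2.951
v -1.255 1.304 3.78
v -2.234 1.632 2.737
v -1.078 1.478 3.566
v -2.1 1.898 2.6
v -0.945 1.744 3.429
v -0.839 1.185 -1.883
v -0.61 1.525 -1.517
v -0.701 -0.165 -0.717
v -0.849 1.544 -1.467
v -1.086 1.492 -1.499
v -1.274 1.379 -1.608
v -1.376 1.227 -1.771
v -1.371 1.068 -1.957
v -1.261 0.931 -2.128
v -1.067 0.845 -2.25
v -0.829 0.826 -2.3
v -0.592 0.879 -2.267
v -0.404 0.992 -2.159
v -0.302 1.143 -1.995
v -0.307 1.303 -1.81
v -0.417 1.439 -1.639
f 2 1 4
f 2 4 3
f 4 1 5
f 4 5 3
f 5 1 6
f 5 6 3
f 6 1 7
f 6 7 3
f 7 1 8
f 7 8 3
f 8 1 9
f 8 9 3
f 9 1 10
f 9 10 3
f 10 1 2
f 10 2 3
f 12 11 15
f 12 15 13
f 13 15 16
f 13 16 14
f 15 11 17
f 15 17 16
f 16 17 18
f 16 18 14
f 17 11 19
f 17 19 18
f 18 19 20
f 18 20 14
f 19 11 21
f 19 21 20
f 20 21 22
f 20 22 14
f 21 11 23
f 21 23 22
f 22 23 24
f 22 24 14
f 23 11 25
f 23 25 24
f 24 25 26
f 24 26 14
f 25 11 27
f 25 27 26
f 26 27 28
f 26 28 14
f 27 11 29
f 27 29 28
f 28 29 30
f 28 30 14
f 29 11 31
f 29 31 30
f 30 31 32
f 30 32 14
f 31 11 33
f 31 33 32
f 32 33 34
f 32 34 14
f 33 11 12
f 33 12 34
f 34 12 13
f 34 13 14
f 35 46 40
f 35 40 36
f 35 36 42
f 35 42 45
f 35 45 46
f 36 40 44
f 40 46 39
f 46 45 37
f 45 42 41
f 42 36 43
f 38 44 39
f 38 39 37
f 38 37 41
f 38 41 43
f 38 43 44
f 39 44 40
f 37 39 46
f 41 37 45
f 43 41 42
f 44 43 36
f 48 47 51
f 48 51 49
f 49 51 52
f 49 52 50
f 51 47 53
f 51 53 52
f 52 53 54
f 52 54 50
f 53 47 55
f 53 55 54
f 54 55 56
f 54 56 50
f 55 47 57
f 55 57 56
f 56 57 58
f 56 58 50
f 57 47 59
f 57 59 58
f 58 59 60
f 58 60 50
f 59 47 61
f 59 61 60
f 60 61 62
f 60 62 50
f 61 47 63
f 61 63 62
f 62 63 64
f 62 64 50
f 63 47 65
f 63 65 64
f 64 65 66
f 64 66 50
f 65 47 67
f 65 67 66
f 66 67 68
f 66 68 50
f 67 47 69
f 67 69 68
f 68 69 70
f 68 70 50
f 69 47 71
f 69 71 70
f 70 71 72
f 70 72 50
f 71 47 73
f 71 73 72
f 72 73 74
f 72 74 50
f 73 47 75
f 73 75 74
f 74 75 76
f 74 76 50
f 75 47 77
f 75 77 76
f 76 77 78
f 76 78 50
f 77 47 79
f 77 79 78
f 78 79 80
f 78 80 50
f 79 47 48
f 79 48 80
f 80 48 49
f 80 49 50
f 82 81 84
f 82 84 83
f 84 81 85
f 84 85 83
f 85 81 86
f 85 86 83
f 86 81 87
f 86 87 83
f 87 81 88
f 87 88 83
f 88 81 89
f 88 89 83
f 89 81 90
f 89 90 83
f 90 81 91
f 90 91 83
f 91 81 92
f 91 92 83
f 92 81 93
f 92 93 83
f 93 81 94
f 93 94 83
f 94 81 95
f 94 95 83
f 95 81 96
f 95 96 83
f 96 81 82
f 96 82 83



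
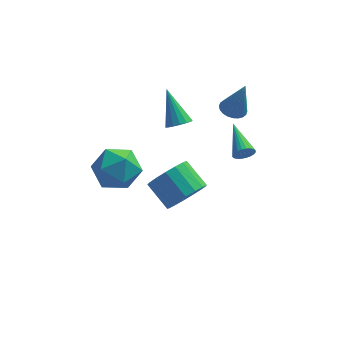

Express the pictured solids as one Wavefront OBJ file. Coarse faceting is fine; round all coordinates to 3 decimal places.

v 1.237 3.591 0.55
v 1.832 3.861 0.404
v 1.763 3.429 2.39
v 1.693 4.074 0.463
v 1.483 4.214 0.535
v 1.237 4.258 0.609
v 0.99 4.201 0.674
v 0.781 4.051 0.721
v 0.642 3.831 0.741
v 0.593 3.574 0.733
v 0.642 3.32 0.696
v 0.782 3.107 0.638
v 0.991 2.968 0.566
v 1.238 2.923 0.491
v 1.484 2.98 0.426
v 1.693 3.131 0.38
v 1.833 3.351 0.359
v 1.882 3.607 0.368
v -1.161 1.704 1.129
v -0.81 1.376 1.537
v -1.759 2.856 2.571
v -0.614 1.613 1.429
v -0.565 1.874 1.24
v -0.675 2.09 1.022
v -0.915 2.202 0.833
v -1.222 2.181 0.723
v -1.512 2.032 0.721
v -1.708 1.795 0.83
v -1.757 1.533 1.018
v -1.647 1.318 1.236
v -1.406 1.205 1.426
v -1.1 1.227 1.536
v 1.78 2.59 -1.832
v 2.072 2.517 -1.36
v 1.26 4.31 -1.248
v 2.223 2.607 -1.49
v 2.306 2.694 -1.673
v 2.309 2.765 -1.879
v 2.232 2.81 -2.079
v 2.085 2.821 -2.241
v 1.893 2.796 -2.34
v 1.683 2.741 -2.363
v 1.487 2.662 -2.304
v 1.336 2.572 -2.174
v 1.253 2.485 -1.992
v 1.25 2.414 -1.785
v 1.327 2.37 -1.586
v 1.474 2.359 -1.424
v 1.667 2.383 -1.324
v 1.877 2.439 -1.302
v -4.819 -1.951 1.517
v -4.187 -1.662 2.481
v -3.213 -2.538 0.639
v -2.581 -2.249 1.603
v -3.335 -3.166 1.641
v -4.328 -2.803 2.183
v -3.072 -1.397 0.937
v -4.065 -1.034 1.479
v -3.107 -1.319 2.122
v -3.27 -2.413 2.557
v -4.13 -1.787 0.563
v -4.293 -2.881 0.998
v -0.76 0.893 -3.499
v 0.082 1.581 -3.339
v -0.857 2.536 -2.501
v -1.7 1.847 -2.661
v -0.139 1.754 -3.784
v -1.078 2.709 -2.946
v -0.503 1.73 -4.164
v -1.442 2.685 -3.326
v -0.925 1.514 -4.392
v -1.865 2.469 -3.554
v -1.31 1.155 -4.415
v -2.25 2.11 -3.577
v -1.569 0.737 -4.228
v -2.509 1.692 -3.39
v -1.643 0.354 -3.874
v -2.582 1.309 -3.036
v -1.514 0.094 -3.435
v -2.454 1.049 -2.597
v -1.213 0.018 -3.01
v -2.152 0.973 -2.172
v -0.808 0.141 -2.697
v -1.747 1.096 -1.859
v -0.392 0.437 -2.568
v -1.332 1.392 -1.73
v -0.061 0.837 -2.652
v -1 1.792 -1.814
v 0.111 1.25 -2.93
v -0.829 2.205 -2.092
f 2 1 4
f 2 4 3
f 4 1 5
f 4 5 3
f 5 1 6
f 5 6 3
f 6 1 7
f 6 7 3
f 7 1 8
f 7 8 3
f 8 1 9
f 8 9 3
f 9 1 10
f 9 10 3
f 10 1 11
f 10 11 3
f 11 1 12
f 11 12 3
f 12 1 13
f 12 13 3
f 13 1 14
f 13 14 3
f 14 1 15
f 14 15 3
f 15 1 16
f 15 16 3
f 16 1 17
f 16 17 3
f 17 1 18
f 17 18 3
f 18 1 2
f 18 2 3
f 20 19 22
f 20 22 21
f 22 19 23
f 22 23 21
f 23 19 24
f 23 24 21
f 24 19 25
f 24 25 21
f 25 19 26
f 25 26 21
f 26 19 27
f 26 27 21
f 27 19 28
f 27 28 21
f 28 19 29
f 28 29 21
f 29 19 30
f 29 30 21
f 30 19 31
f 30 31 21
f 31 19 32
f 31 32 21
f 32 19 20
f 32 20 21
f 34 33 36
f 34 36 35
f 36 33 37
f 36 37 35
f 37 33 38
f 37 38 35
f 38 33 39
f 38 39 35
f 39 33 40
f 39 40 35
f 40 33 41
f 40 41 35
f 41 33 42
f 41 42 35
f 42 33 43
f 42 43 35
f 43 33 44
f 43 44 35
f 44 33 45
f 44 45 35
f 45 33 46
f 45 46 35
f 46 33 47
f 46 47 35
f 47 33 48
f 47 48 35
f 48 33 49
f 48 49 35
f 49 33 50
f 49 50 35
f 50 33 34
f 50 34 35
f 51 62 56
f 51 56 52
f 51 52 58
f 51 58 61
f 51 61 62
f 52 56 60
f 56 62 55
f 62 61 53
f 61 58 57
f 58 52 59
f 54 60 55
f 54 55 53
f 54 53 57
f 54 57 59
f 54 59 60
f 55 60 56
f 53 55 62
f 57 53 61
f 59 57 58
f 60 59 52
f 64 63 67
f 64 67 65
f 65 67 68
f 65 68 66
f 67 63 69
f 67 69 68
f 68 69 70
f 68 70 66
f 69 63 71
f 69 71 70
f 70 71 72
f 70 72 66
f 71 63 73
f 71 73 72
f 72 73 74
f 72 74 66
f 73 63 75
f 73 75 74
f 74 75 76
f 74 76 66
f 75 63 77
f 75 77 76
f 76 77 78
f 76 78 66
f 77 63 79
f 77 79 78
f 78 79 80
f 78 80 66
f 79 63 81
f 79 81 80
f 80 81 82
f 80 82 66
f 81 63 83
f 81 83 82
f 82 83 84
f 82 84 66
f 83 63 85
f 83 85 84
f 84 85 86
f 84 86 66
f 85 63 87
f 85 87 86
f 86 87 88
f 86 88 66
f 87 63 89
f 87 89 88
f 88 89 90
f 88 90 66
f 89 63 64
f 89 64 90
f 90 64 65
f 90 65 66

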